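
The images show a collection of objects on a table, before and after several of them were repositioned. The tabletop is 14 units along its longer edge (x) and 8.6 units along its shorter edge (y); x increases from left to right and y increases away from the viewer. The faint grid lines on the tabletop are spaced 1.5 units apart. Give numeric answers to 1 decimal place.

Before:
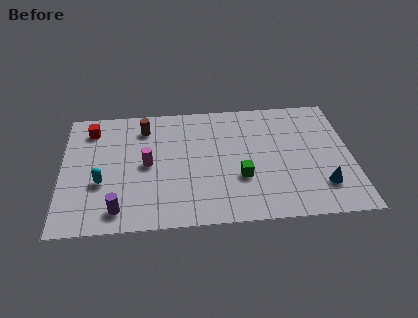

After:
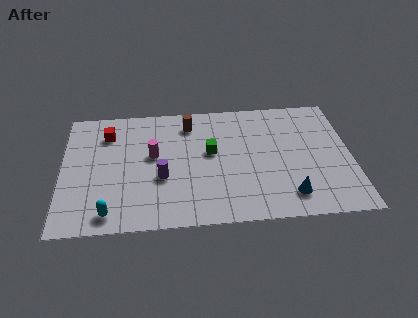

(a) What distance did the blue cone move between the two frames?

1.7

The blue cone moved from about (12.5, 2.1) to (10.9, 1.6), a distance of √(1.6² + 0.5²) ≈ 1.7.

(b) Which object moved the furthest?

the purple cylinder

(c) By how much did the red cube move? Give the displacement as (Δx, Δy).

(0.8, -0.4)

The red cube was at about (1.4, 7.0) and moved to about (2.2, 6.6).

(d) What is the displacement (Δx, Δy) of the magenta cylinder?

(0.3, 0.6)

From the two frames, the magenta cylinder sits at roughly (4.1, 4.3) before and (4.4, 4.9) after.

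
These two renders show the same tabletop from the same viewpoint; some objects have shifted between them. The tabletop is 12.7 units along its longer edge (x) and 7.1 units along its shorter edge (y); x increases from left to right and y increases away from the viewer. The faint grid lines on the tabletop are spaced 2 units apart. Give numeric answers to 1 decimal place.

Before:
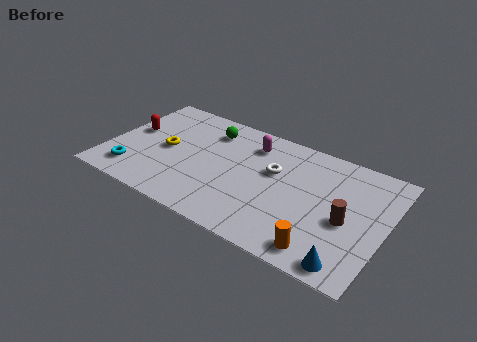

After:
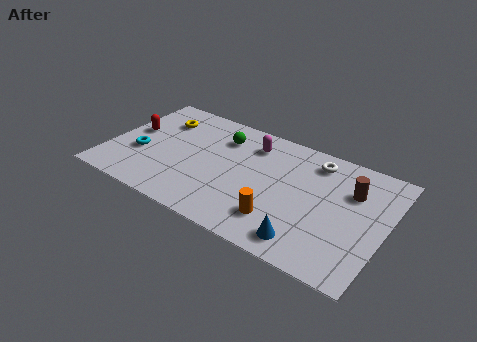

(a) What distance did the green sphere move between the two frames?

0.6

The green sphere was near (4.3, 5.6) before and (4.9, 5.4) after, so it travelled √(0.6² + 0.2²) ≈ 0.6 units.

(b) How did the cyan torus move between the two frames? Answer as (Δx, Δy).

(0.1, 1.3)

The cyan torus was at about (1.4, 1.4) and moved to about (1.5, 2.7).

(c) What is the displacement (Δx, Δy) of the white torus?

(1.7, 1.5)

The white torus was at about (7.5, 4.4) and moved to about (9.2, 5.9).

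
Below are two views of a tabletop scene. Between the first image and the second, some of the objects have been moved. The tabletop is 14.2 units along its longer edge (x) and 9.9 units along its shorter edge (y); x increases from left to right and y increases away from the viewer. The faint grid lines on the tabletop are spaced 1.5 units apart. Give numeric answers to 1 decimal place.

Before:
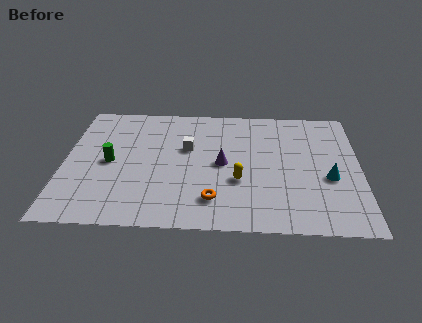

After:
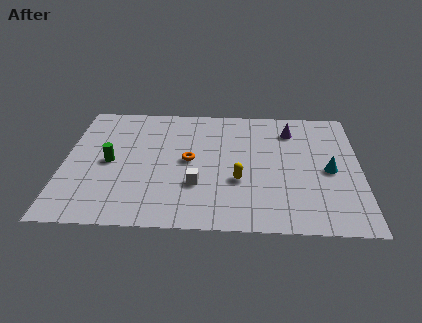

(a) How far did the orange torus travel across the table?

3.2

The orange torus moved from about (7.2, 2.1) to (6.0, 5.1), a distance of √(1.2² + 3.0²) ≈ 3.2.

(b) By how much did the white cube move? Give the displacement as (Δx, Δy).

(0.5, -2.9)

The white cube started near (5.9, 6.1) and ended near (6.4, 3.2).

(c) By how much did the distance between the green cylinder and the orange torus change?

-1.9

The distance was about 5.7 in the first image and 3.8 in the second, so they moved 1.9 units closer together.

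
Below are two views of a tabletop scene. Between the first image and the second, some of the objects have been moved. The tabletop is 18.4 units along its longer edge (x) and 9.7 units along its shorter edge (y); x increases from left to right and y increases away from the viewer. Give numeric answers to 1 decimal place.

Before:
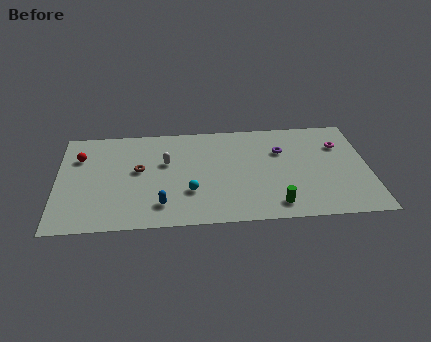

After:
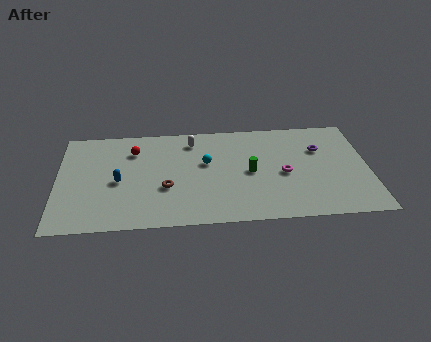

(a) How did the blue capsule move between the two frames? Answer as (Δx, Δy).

(-2.5, 2.4)

From the two frames, the blue capsule sits at roughly (6.1, 2.0) before and (3.6, 4.4) after.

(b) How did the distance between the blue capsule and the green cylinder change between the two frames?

+1.1

Before: roughly 6.7 units apart; after: 7.8. That's 1.1 units further apart.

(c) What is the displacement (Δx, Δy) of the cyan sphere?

(1.0, 2.7)

The cyan sphere started near (7.8, 3.1) and ended near (8.8, 5.8).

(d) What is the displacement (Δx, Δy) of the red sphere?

(3.2, 0.4)

The red sphere was at about (1.3, 6.9) and moved to about (4.5, 7.3).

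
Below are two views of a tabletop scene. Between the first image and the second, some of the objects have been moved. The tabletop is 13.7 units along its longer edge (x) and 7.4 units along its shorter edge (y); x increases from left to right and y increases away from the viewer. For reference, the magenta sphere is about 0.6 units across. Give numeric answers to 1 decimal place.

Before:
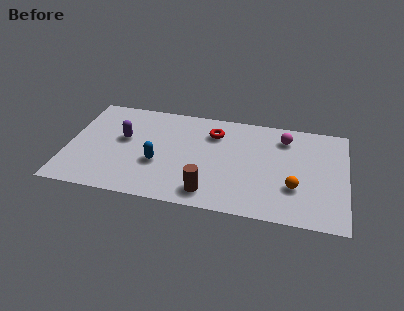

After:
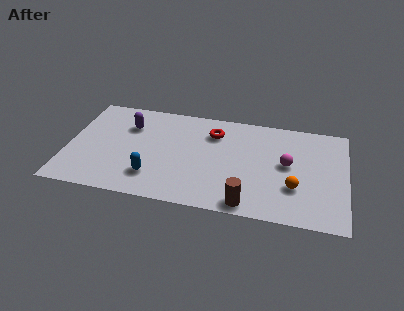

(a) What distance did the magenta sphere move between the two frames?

1.9

From (10.6, 5.9) to (10.8, 4.0), the magenta sphere covered √(0.2² + 1.9²) ≈ 1.9 units.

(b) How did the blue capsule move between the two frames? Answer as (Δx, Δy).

(-0.2, -1.0)

From the two frames, the blue capsule sits at roughly (4.5, 2.8) before and (4.3, 1.8) after.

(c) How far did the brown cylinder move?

1.9

From (7.1, 1.2) to (9.0, 0.8), the brown cylinder covered √(1.9² + 0.4²) ≈ 1.9 units.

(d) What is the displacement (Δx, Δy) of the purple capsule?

(0.2, 1.0)

The purple capsule was at about (2.7, 4.3) and moved to about (2.9, 5.3).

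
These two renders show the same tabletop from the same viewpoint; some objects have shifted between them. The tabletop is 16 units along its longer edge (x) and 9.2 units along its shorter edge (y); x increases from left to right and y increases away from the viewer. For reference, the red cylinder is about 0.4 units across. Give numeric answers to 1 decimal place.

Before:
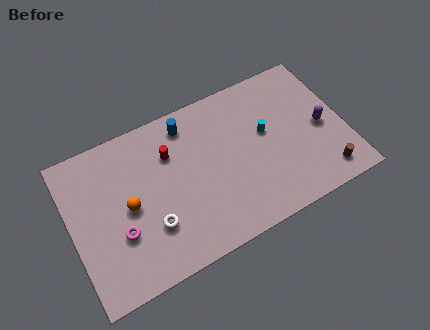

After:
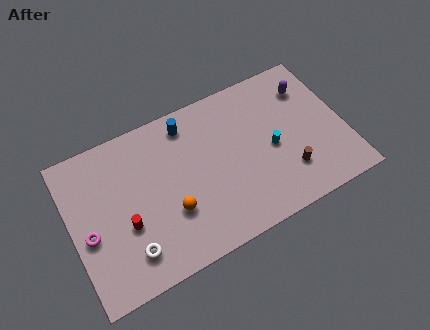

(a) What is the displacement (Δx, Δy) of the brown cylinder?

(-2.0, 1.0)

The brown cylinder started near (14.4, 1.4) and ended near (12.4, 2.4).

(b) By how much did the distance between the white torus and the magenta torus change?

+1.1

Before: roughly 1.8 units apart; after: 2.9. That's 1.1 units further apart.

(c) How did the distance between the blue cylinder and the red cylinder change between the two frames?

+4.2

Before: roughly 1.8 units apart; after: 6.0. That's 4.2 units further apart.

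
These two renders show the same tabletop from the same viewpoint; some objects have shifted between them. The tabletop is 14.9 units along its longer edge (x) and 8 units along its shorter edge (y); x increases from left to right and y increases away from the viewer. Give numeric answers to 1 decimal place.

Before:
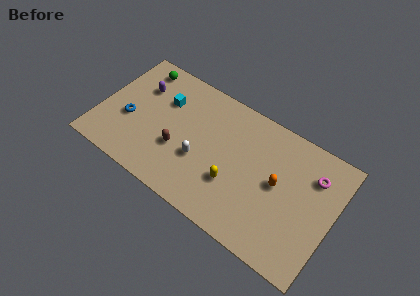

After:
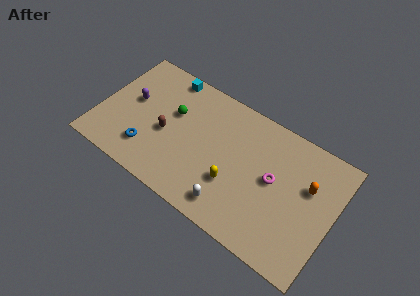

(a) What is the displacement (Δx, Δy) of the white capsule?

(2.3, -1.7)

The white capsule started near (6.6, 3.0) and ended near (8.9, 1.3).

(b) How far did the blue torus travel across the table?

2.0

The blue torus moved from about (1.9, 3.2) to (3.4, 1.9), a distance of √(1.5² + 1.3²) ≈ 2.0.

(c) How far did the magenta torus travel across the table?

2.8

From (13.4, 5.9) to (11.1, 4.3), the magenta torus covered √(2.3² + 1.6²) ≈ 2.8 units.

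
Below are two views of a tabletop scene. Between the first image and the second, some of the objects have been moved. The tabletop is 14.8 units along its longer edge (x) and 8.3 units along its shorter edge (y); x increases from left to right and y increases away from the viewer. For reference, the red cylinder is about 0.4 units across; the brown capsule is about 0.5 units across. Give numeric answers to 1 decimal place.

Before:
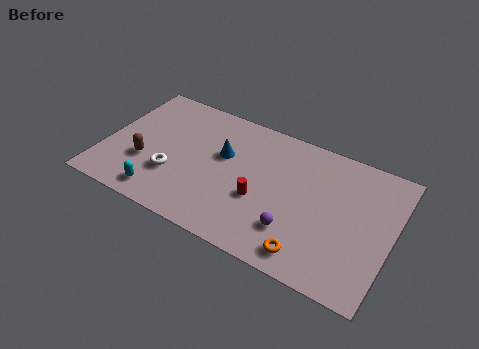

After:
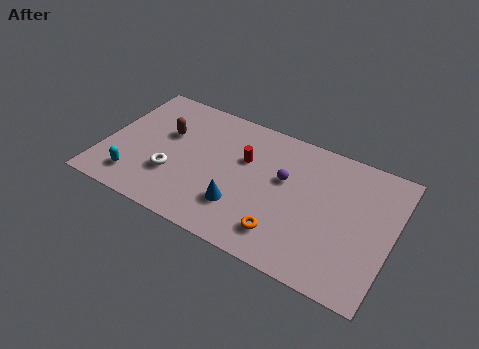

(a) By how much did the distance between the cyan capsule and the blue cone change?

+0.7

They were about 4.7 units apart before and 5.4 after — 0.7 units further apart.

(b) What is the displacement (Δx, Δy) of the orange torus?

(-1.4, 0.5)

The orange torus was at about (11.0, 1.2) and moved to about (9.6, 1.7).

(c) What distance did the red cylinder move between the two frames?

2.4

The red cylinder was near (8.2, 3.2) before and (7.1, 5.3) after, so it travelled √(1.1² + 2.1²) ≈ 2.4 units.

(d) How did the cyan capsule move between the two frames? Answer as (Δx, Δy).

(-1.4, 0.4)

The cyan capsule was at about (3.3, 1.2) and moved to about (1.9, 1.6).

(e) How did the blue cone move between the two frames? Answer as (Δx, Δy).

(1.3, -2.8)

From the two frames, the blue cone sits at roughly (6.0, 5.1) before and (7.3, 2.3) after.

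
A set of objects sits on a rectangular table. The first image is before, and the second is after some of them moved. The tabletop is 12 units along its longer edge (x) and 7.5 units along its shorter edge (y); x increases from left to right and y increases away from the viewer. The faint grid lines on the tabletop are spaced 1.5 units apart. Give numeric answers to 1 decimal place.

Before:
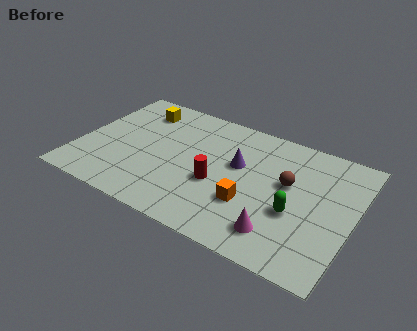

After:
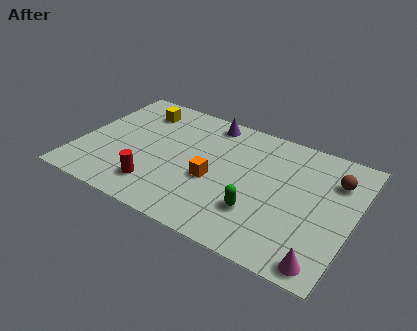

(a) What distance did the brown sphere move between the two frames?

2.2

From (9.1, 4.4) to (11.0, 5.5), the brown sphere covered √(1.9² + 1.1²) ≈ 2.2 units.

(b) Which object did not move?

the yellow cube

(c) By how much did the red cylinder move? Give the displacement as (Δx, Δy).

(-2.5, -1.4)

From the two frames, the red cylinder sits at roughly (6.2, 3.0) before and (3.7, 1.6) after.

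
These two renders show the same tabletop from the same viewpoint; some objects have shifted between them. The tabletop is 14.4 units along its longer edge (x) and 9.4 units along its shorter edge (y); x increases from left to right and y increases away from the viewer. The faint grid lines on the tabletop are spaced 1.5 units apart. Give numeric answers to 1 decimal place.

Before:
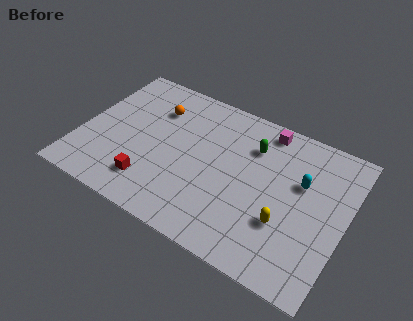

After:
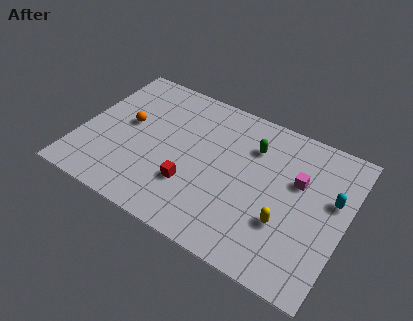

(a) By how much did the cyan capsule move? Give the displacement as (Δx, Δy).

(1.7, -0.2)

The cyan capsule started near (11.9, 5.9) and ended near (13.6, 5.7).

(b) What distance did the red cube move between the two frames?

2.3

From (4.2, 2.0) to (6.3, 2.9), the red cube covered √(2.1² + 0.9²) ≈ 2.3 units.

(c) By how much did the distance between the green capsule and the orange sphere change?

+1.5

They were about 5.4 units apart before and 6.9 after — 1.5 units further apart.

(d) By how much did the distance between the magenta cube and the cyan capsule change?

-1.4

Before: roughly 3.3 units apart; after: 1.9. That's 1.4 units closer together.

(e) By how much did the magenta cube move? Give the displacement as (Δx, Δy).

(2.1, -2.4)

The magenta cube was at about (9.6, 8.3) and moved to about (11.7, 5.9).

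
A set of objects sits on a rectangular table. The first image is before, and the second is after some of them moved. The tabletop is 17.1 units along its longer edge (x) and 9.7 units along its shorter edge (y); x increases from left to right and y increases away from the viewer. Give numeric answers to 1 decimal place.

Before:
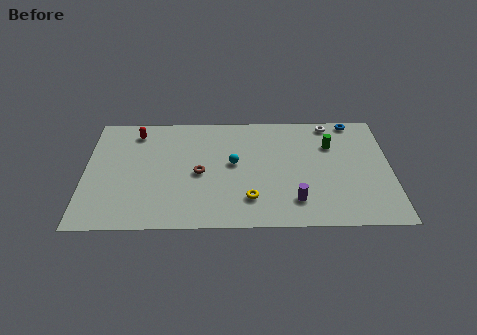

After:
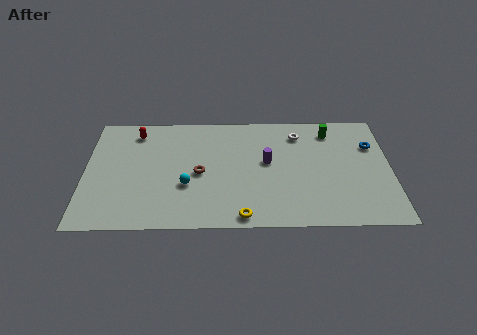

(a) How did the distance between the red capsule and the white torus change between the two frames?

-1.8

They were about 11.0 units apart before and 9.2 after — 1.8 units closer together.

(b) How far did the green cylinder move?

1.2

From (13.8, 6.8) to (13.8, 8.0), the green cylinder covered √(0.0² + 1.2²) ≈ 1.2 units.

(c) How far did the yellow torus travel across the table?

1.5

The yellow torus moved from about (9.2, 2.3) to (8.8, 0.9), a distance of √(0.4² + 1.4²) ≈ 1.5.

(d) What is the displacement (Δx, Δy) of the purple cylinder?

(-1.5, 3.3)

The purple cylinder started near (11.7, 2.1) and ended near (10.2, 5.4).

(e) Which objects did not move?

the red capsule and the brown torus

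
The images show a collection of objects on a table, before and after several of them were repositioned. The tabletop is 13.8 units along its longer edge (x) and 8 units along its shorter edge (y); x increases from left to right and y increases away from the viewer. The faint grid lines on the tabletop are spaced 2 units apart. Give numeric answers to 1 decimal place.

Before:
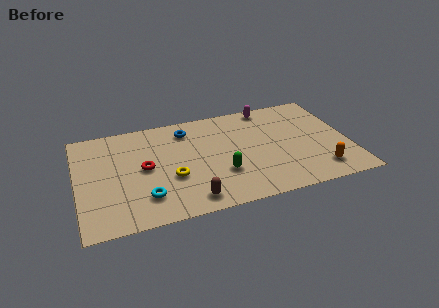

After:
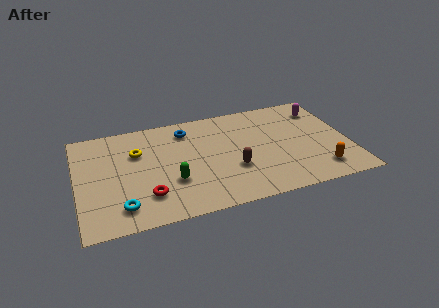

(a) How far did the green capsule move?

2.5

From (7.2, 2.6) to (4.7, 2.7), the green capsule covered √(2.5² + 0.1²) ≈ 2.5 units.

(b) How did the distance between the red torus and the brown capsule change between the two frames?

+0.8

They were about 3.7 units apart before and 4.5 after — 0.8 units further apart.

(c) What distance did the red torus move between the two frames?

2.1

From (3.4, 4.1) to (3.4, 2.0), the red torus covered √(0.0² + 2.1²) ≈ 2.1 units.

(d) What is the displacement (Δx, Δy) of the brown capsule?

(2.3, 1.7)

The brown capsule was at about (5.5, 1.1) and moved to about (7.8, 2.8).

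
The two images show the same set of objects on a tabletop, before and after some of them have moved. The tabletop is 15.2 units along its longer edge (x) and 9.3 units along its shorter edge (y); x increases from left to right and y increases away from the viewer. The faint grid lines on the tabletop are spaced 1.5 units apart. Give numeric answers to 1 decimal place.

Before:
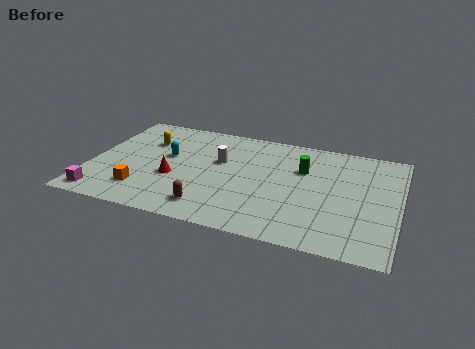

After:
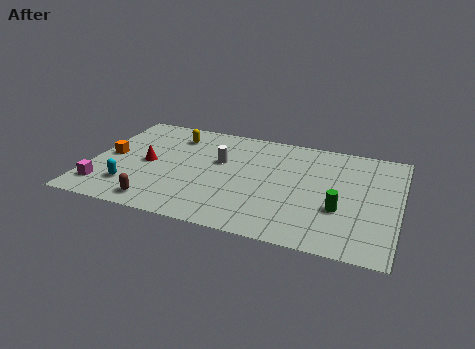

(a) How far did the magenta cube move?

0.7

From (0.9, 1.1) to (0.9, 1.8), the magenta cube covered √(0.0² + 0.7²) ≈ 0.7 units.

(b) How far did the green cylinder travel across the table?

3.5

The green cylinder was near (10.4, 6.2) before and (12.4, 3.3) after, so it travelled √(2.0² + 2.9²) ≈ 3.5 units.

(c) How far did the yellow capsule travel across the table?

1.6

The yellow capsule was near (2.5, 6.5) before and (3.8, 7.4) after, so it travelled √(1.3² + 0.9²) ≈ 1.6 units.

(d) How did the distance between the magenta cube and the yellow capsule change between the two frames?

+0.7

They were about 5.6 units apart before and 6.3 after — 0.7 units further apart.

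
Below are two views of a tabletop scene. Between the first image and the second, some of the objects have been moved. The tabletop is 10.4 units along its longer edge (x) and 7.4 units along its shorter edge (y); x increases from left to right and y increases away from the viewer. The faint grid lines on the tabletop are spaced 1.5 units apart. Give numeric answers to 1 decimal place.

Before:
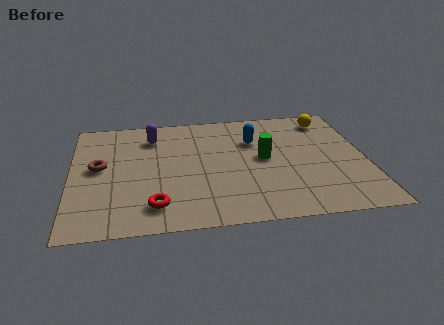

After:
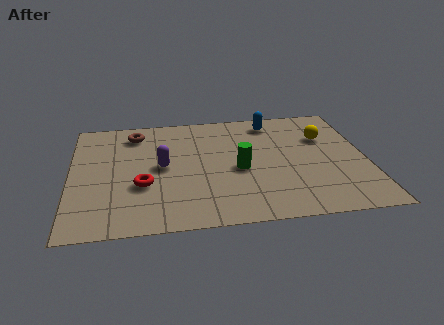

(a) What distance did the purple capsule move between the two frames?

2.0

The purple capsule was near (2.9, 5.8) before and (3.2, 3.8) after, so it travelled √(0.3² + 2.0²) ≈ 2.0 units.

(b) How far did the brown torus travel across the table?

2.5

The brown torus was near (1.0, 4.0) before and (2.3, 6.1) after, so it travelled √(1.3² + 2.1²) ≈ 2.5 units.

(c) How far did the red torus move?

1.4

From (2.9, 1.4) to (2.5, 2.7), the red torus covered √(0.4² + 1.3²) ≈ 1.4 units.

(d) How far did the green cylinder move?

1.1

From (6.8, 3.9) to (5.9, 3.3), the green cylinder covered √(0.9² + 0.6²) ≈ 1.1 units.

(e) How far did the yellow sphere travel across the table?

1.2

The yellow sphere moved from about (9.2, 6.2) to (9.0, 5.0), a distance of √(0.2² + 1.2²) ≈ 1.2.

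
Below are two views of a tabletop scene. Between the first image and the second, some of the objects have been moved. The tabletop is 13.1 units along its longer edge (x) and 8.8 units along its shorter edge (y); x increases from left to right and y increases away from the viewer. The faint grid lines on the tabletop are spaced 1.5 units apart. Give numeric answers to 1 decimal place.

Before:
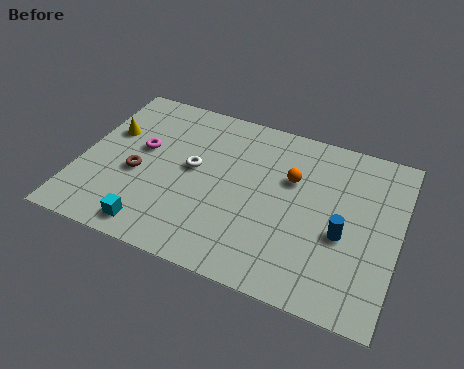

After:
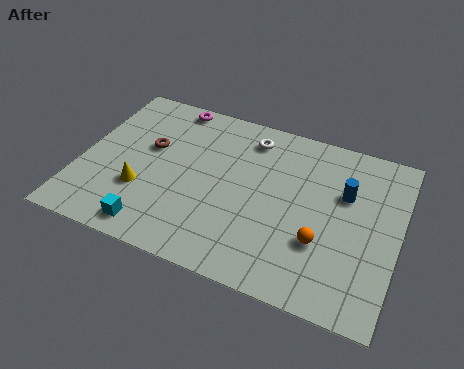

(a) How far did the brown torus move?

1.6

From (2.4, 3.7) to (2.7, 5.3), the brown torus covered √(0.3² + 1.6²) ≈ 1.6 units.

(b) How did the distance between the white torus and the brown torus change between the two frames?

+2.0

They were about 2.5 units apart before and 4.5 after — 2.0 units further apart.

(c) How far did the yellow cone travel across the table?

3.2

The yellow cone moved from about (1.0, 5.6) to (2.7, 2.9), a distance of √(1.7² + 2.7²) ≈ 3.2.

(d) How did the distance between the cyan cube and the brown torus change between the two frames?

+1.5

The distance was about 2.8 in the first image and 4.3 in the second, so they moved 1.5 units further apart.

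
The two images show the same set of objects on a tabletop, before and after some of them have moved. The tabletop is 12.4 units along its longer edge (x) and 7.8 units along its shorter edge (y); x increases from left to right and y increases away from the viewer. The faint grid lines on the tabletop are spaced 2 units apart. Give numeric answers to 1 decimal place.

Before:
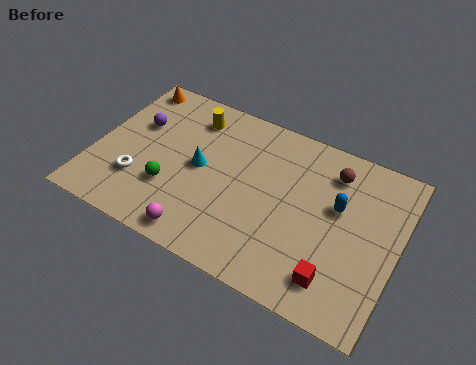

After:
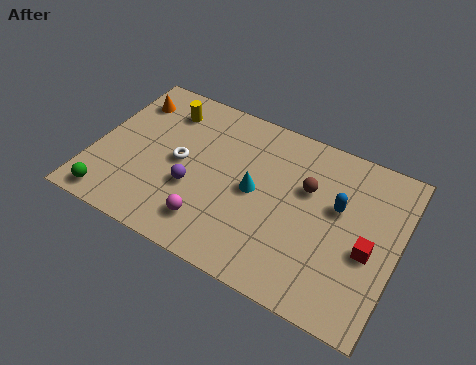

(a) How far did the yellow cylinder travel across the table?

1.1

The yellow cylinder was near (3.6, 6.3) before and (2.5, 6.2) after, so it travelled √(1.1² + 0.1²) ≈ 1.1 units.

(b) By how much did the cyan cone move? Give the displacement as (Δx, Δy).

(2.3, -0.1)

The cyan cone was at about (4.3, 4.0) and moved to about (6.6, 3.9).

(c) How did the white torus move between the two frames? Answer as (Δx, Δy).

(1.5, 1.6)

The white torus was at about (2.0, 2.3) and moved to about (3.5, 3.9).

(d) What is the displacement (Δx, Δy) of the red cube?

(1.1, 1.8)

The red cube started near (10.2, 1.5) and ended near (11.3, 3.3).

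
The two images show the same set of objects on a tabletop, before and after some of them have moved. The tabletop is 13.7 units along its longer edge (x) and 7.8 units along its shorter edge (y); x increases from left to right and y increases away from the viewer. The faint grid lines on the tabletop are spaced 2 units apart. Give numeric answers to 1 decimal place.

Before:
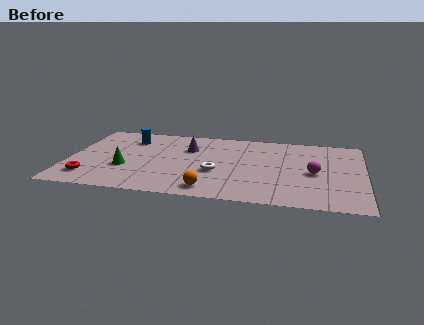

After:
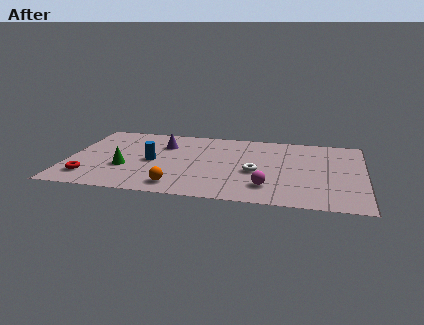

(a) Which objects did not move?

the red torus and the green cone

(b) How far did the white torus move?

1.8

The white torus was near (6.9, 3.0) before and (8.7, 3.3) after, so it travelled √(1.8² + 0.3²) ≈ 1.8 units.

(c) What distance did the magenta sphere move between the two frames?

2.8

The magenta sphere moved from about (11.4, 3.6) to (9.3, 1.8), a distance of √(2.1² + 1.8²) ≈ 2.8.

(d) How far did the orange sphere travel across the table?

1.5

From (6.7, 1.1) to (5.2, 1.2), the orange sphere covered √(1.5² + 0.1²) ≈ 1.5 units.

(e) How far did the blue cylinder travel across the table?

2.6

The blue cylinder moved from about (2.7, 6.0) to (3.9, 3.7), a distance of √(1.2² + 2.3²) ≈ 2.6.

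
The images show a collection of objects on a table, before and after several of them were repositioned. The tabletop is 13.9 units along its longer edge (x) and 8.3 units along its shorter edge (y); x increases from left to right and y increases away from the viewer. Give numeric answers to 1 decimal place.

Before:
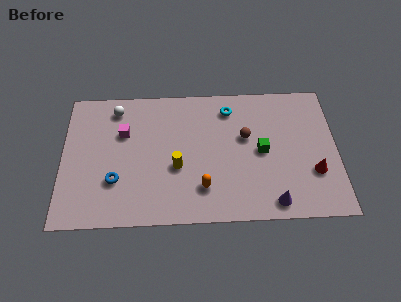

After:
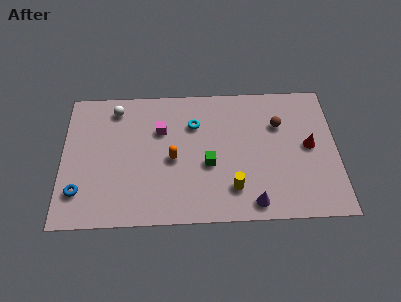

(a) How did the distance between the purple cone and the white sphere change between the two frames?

-0.8

Before: roughly 9.9 units apart; after: 9.1. That's 0.8 units closer together.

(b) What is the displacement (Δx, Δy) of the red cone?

(-0.2, 1.6)

The red cone started near (12.7, 2.7) and ended near (12.5, 4.3).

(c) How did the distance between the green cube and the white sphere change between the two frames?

-2.0

They were about 7.9 units apart before and 5.9 after — 2.0 units closer together.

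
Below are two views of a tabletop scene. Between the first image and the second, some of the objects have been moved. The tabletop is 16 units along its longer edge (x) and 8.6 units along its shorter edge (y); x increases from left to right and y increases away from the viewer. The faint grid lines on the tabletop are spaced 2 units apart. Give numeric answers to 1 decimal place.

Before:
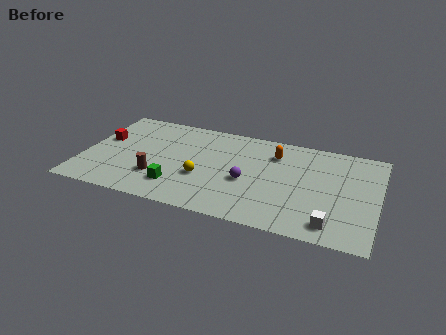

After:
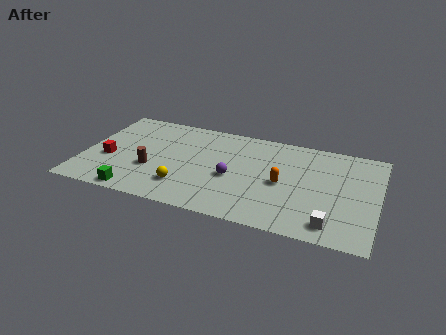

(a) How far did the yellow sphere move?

1.4

From (6.6, 3.2) to (5.7, 2.1), the yellow sphere covered √(0.9² + 1.1²) ≈ 1.4 units.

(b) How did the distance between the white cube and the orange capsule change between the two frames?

-2.3

They were about 6.2 units apart before and 3.9 after — 2.3 units closer together.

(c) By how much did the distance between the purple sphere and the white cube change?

+0.8

They were about 5.2 units apart before and 6.0 after — 0.8 units further apart.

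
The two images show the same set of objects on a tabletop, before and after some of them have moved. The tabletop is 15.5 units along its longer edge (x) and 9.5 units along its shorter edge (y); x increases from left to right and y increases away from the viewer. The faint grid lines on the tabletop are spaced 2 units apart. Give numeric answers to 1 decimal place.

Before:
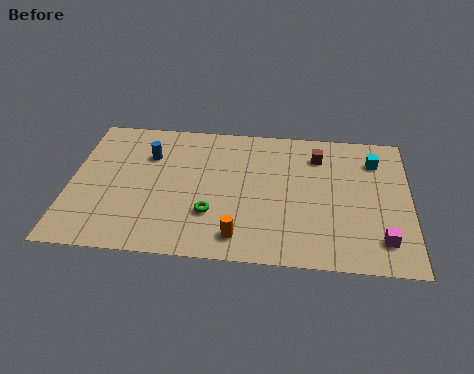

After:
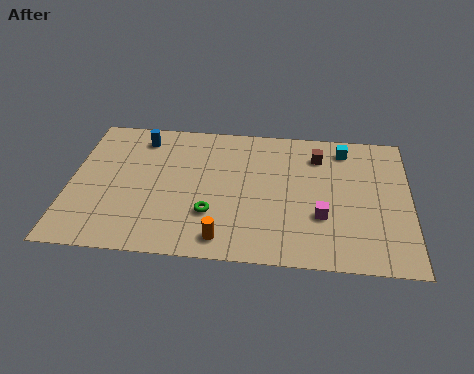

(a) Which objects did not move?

the green torus and the brown cube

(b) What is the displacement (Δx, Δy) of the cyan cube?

(-1.4, 0.7)

The cyan cube started near (13.9, 7.3) and ended near (12.5, 8.0).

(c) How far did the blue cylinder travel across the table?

1.3

The blue cylinder was near (3.5, 6.7) before and (3.1, 7.9) after, so it travelled √(0.4² + 1.2²) ≈ 1.3 units.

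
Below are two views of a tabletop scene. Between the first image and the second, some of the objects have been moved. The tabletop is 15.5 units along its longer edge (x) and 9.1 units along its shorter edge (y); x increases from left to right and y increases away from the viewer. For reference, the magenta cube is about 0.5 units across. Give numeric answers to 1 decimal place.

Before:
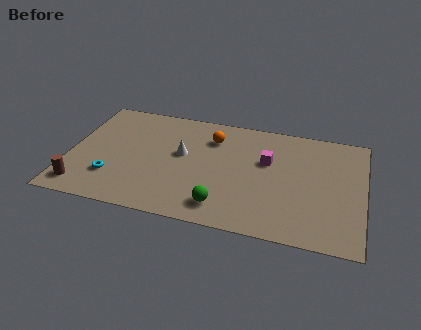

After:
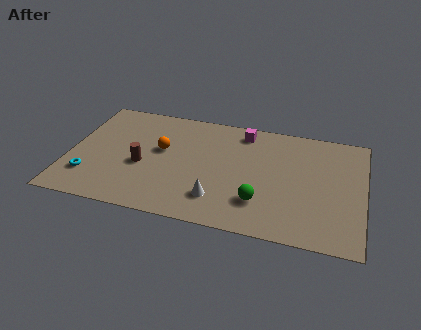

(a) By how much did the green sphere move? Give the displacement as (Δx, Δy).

(1.9, 0.8)

From the two frames, the green sphere sits at roughly (8.3, 1.6) before and (10.2, 2.4) after.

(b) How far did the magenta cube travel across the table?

2.5

The magenta cube was near (10.4, 5.7) before and (9.0, 7.8) after, so it travelled √(1.4² + 2.1²) ≈ 2.5 units.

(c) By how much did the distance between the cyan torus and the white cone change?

+2.4

Before: roughly 4.4 units apart; after: 6.8. That's 2.4 units further apart.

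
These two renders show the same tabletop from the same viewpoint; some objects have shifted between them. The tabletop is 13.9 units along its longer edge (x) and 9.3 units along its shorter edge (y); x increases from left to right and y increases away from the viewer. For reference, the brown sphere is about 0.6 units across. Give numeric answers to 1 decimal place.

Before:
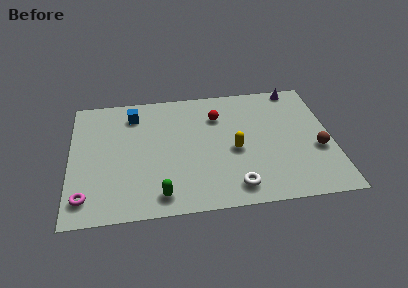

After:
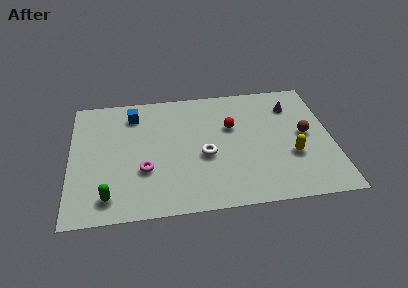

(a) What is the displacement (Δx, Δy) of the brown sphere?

(-0.6, 1.2)

The brown sphere started near (13.1, 3.6) and ended near (12.5, 4.8).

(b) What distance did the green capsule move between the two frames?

2.7

From (4.7, 1.3) to (2.0, 1.5), the green capsule covered √(2.7² + 0.2²) ≈ 2.7 units.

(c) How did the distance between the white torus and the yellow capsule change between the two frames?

+1.9

The distance was about 2.7 in the first image and 4.6 in the second, so they moved 1.9 units further apart.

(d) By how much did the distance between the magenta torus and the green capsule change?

-1.4

They were about 3.9 units apart before and 2.5 after — 1.4 units closer together.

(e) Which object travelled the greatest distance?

the magenta torus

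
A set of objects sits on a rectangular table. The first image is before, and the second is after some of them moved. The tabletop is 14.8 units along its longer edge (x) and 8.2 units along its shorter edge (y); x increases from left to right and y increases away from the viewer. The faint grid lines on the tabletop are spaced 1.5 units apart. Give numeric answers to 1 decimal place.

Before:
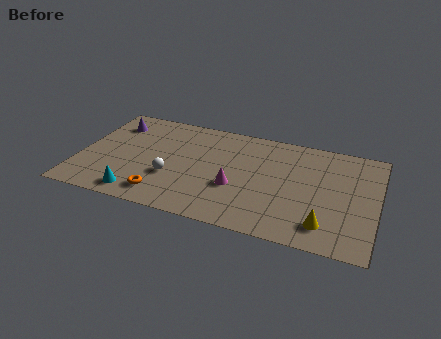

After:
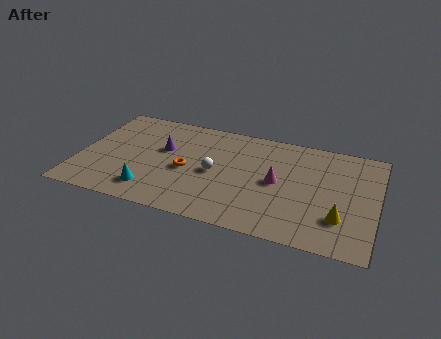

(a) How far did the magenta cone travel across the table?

2.2

From (7.9, 3.1) to (9.9, 4.1), the magenta cone covered √(2.0² + 1.0²) ≈ 2.2 units.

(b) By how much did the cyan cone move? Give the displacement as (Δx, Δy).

(0.6, 0.5)

From the two frames, the cyan cone sits at roughly (3.2, 1.1) before and (3.8, 1.6) after.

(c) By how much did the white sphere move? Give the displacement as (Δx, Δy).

(2.1, 1.0)

The white sphere was at about (4.7, 2.9) and moved to about (6.8, 3.9).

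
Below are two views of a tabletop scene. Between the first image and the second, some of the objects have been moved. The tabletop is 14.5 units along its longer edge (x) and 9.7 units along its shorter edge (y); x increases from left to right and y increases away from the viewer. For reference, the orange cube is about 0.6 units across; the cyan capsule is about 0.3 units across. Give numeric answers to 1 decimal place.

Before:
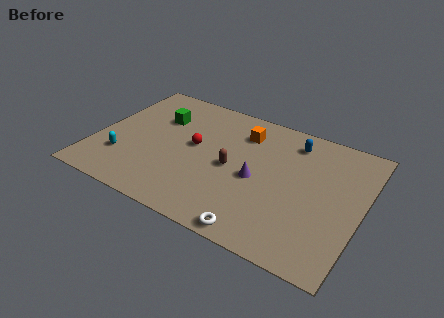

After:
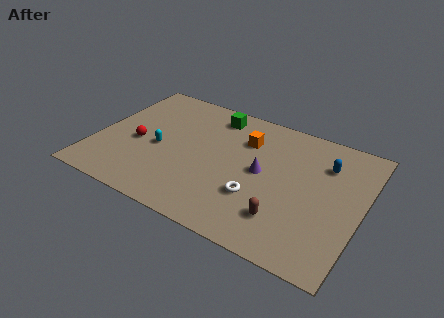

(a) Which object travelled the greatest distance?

the brown capsule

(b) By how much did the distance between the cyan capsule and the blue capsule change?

-1.0

They were about 10.2 units apart before and 9.2 after — 1.0 units closer together.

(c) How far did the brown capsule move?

3.9

The brown capsule was near (7.5, 4.6) before and (10.7, 2.3) after, so it travelled √(3.2² + 2.3²) ≈ 3.9 units.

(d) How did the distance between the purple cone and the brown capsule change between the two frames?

+1.7

Before: roughly 1.4 units apart; after: 3.1. That's 1.7 units further apart.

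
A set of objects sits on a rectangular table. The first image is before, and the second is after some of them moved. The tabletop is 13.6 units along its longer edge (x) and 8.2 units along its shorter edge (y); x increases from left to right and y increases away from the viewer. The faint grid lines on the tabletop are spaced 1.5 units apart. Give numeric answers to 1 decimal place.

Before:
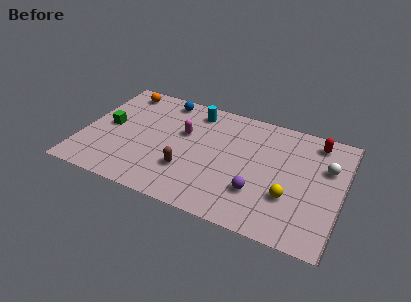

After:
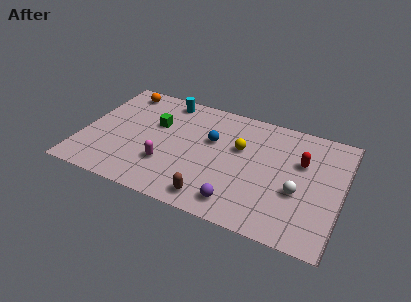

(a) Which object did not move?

the orange sphere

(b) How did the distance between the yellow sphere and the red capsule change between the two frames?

-1.2

Before: roughly 4.4 units apart; after: 3.2. That's 1.2 units closer together.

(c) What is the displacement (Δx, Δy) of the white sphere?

(-1.3, -2.2)

From the two frames, the white sphere sits at roughly (12.7, 5.4) before and (11.4, 3.2) after.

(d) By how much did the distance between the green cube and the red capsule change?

-3.4

Before: roughly 11.1 units apart; after: 7.7. That's 3.4 units closer together.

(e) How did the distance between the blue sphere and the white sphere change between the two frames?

-3.9

Before: roughly 9.0 units apart; after: 5.1. That's 3.9 units closer together.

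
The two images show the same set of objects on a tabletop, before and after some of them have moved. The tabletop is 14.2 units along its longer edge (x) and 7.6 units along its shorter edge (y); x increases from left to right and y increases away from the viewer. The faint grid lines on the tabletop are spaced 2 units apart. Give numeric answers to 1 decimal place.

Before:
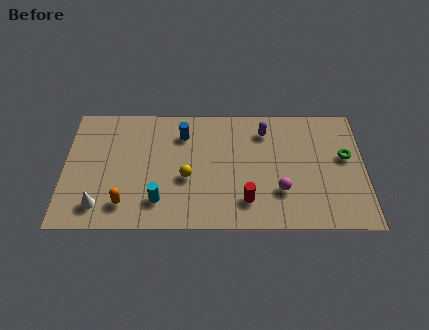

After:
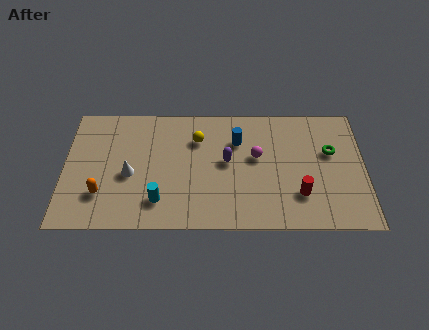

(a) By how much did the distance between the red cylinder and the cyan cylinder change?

+2.5

They were about 4.1 units apart before and 6.6 after — 2.5 units further apart.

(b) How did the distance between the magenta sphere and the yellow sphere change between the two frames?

-1.5

The distance was about 4.5 in the first image and 3.0 in the second, so they moved 1.5 units closer together.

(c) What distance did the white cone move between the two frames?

2.4

The white cone was near (1.7, 1.4) before and (3.1, 3.3) after, so it travelled √(1.4² + 1.9²) ≈ 2.4 units.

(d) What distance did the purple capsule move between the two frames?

2.6

The purple capsule moved from about (9.5, 6.0) to (7.7, 4.1), a distance of √(1.8² + 1.9²) ≈ 2.6.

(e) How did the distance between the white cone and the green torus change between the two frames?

-2.4

Before: roughly 12.0 units apart; after: 9.6. That's 2.4 units closer together.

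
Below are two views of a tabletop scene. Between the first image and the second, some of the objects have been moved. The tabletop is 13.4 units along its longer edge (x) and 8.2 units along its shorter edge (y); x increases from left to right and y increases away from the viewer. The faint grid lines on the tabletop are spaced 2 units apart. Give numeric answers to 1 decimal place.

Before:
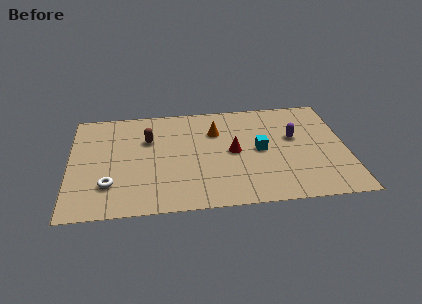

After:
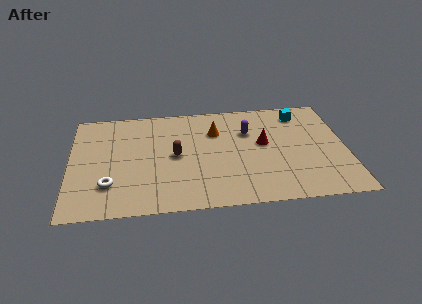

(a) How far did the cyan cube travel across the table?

3.4

The cyan cube was near (9.2, 4.1) before and (11.3, 6.8) after, so it travelled √(2.1² + 2.7²) ≈ 3.4 units.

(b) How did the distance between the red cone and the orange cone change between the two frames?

+0.7

They were about 1.9 units apart before and 2.6 after — 0.7 units further apart.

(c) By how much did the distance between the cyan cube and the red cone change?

+1.6

Before: roughly 1.3 units apart; after: 2.9. That's 1.6 units further apart.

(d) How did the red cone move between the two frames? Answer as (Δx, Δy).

(1.5, 0.5)

The red cone was at about (7.9, 4.1) and moved to about (9.4, 4.6).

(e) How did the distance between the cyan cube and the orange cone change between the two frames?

+1.6

The distance was about 2.7 in the first image and 4.3 in the second, so they moved 1.6 units further apart.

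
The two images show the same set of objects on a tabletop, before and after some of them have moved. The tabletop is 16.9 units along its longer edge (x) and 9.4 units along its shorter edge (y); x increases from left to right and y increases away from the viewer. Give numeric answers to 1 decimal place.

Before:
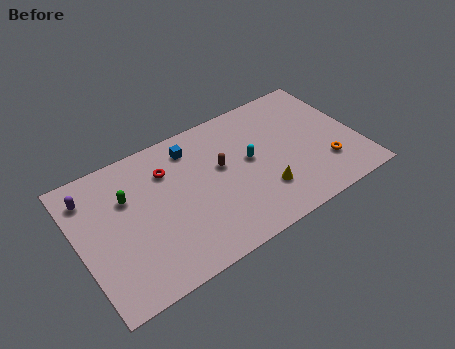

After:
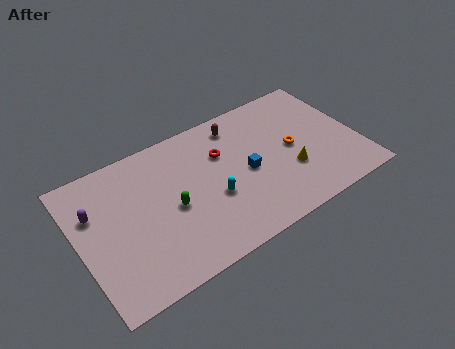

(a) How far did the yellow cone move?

1.9

From (10.8, 2.6) to (12.6, 3.2), the yellow cone covered √(1.8² + 0.6²) ≈ 1.9 units.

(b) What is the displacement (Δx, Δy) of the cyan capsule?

(-2.5, -1.4)

The cyan capsule was at about (10.4, 5.1) and moved to about (7.9, 3.7).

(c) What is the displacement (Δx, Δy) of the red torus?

(3.3, -0.5)

The red torus started near (5.6, 6.9) and ended near (8.9, 6.4).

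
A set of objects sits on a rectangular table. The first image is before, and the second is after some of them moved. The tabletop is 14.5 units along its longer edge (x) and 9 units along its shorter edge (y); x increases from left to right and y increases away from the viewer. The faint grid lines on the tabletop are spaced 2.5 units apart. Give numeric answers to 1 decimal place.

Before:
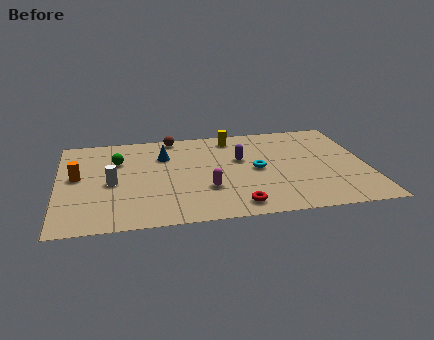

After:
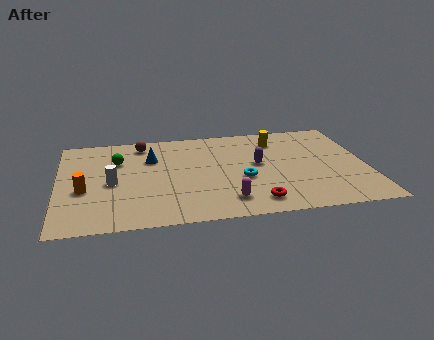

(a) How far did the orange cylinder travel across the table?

1.3

The orange cylinder was near (0.9, 4.9) before and (1.2, 3.6) after, so it travelled √(0.3² + 1.3²) ≈ 1.3 units.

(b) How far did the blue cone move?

0.6

From (5.0, 6.4) to (4.4, 6.2), the blue cone covered √(0.6² + 0.2²) ≈ 0.6 units.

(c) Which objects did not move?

the green sphere and the white cylinder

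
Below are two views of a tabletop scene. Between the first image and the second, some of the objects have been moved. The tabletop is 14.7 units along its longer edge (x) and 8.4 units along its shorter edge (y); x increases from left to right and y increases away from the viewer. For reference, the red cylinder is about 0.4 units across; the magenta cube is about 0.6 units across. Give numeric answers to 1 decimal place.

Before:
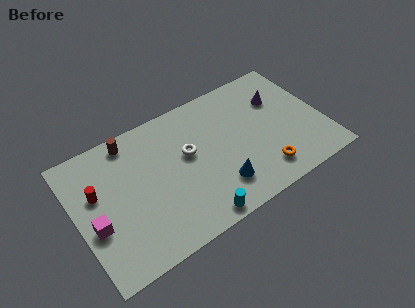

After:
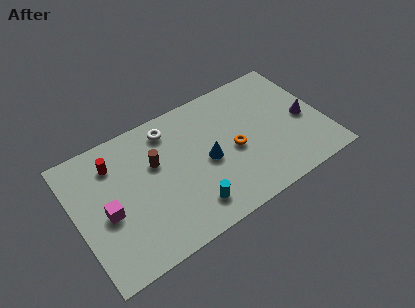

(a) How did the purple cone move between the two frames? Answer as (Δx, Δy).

(1.2, -2.0)

The purple cone was at about (12.4, 5.8) and moved to about (13.6, 3.8).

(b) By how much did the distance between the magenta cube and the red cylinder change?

+1.0

They were about 1.9 units apart before and 2.9 after — 1.0 units further apart.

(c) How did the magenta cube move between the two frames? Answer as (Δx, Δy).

(0.8, 0.4)

The magenta cube started near (0.9, 3.3) and ended near (1.7, 3.7).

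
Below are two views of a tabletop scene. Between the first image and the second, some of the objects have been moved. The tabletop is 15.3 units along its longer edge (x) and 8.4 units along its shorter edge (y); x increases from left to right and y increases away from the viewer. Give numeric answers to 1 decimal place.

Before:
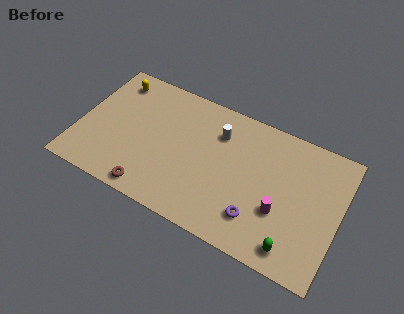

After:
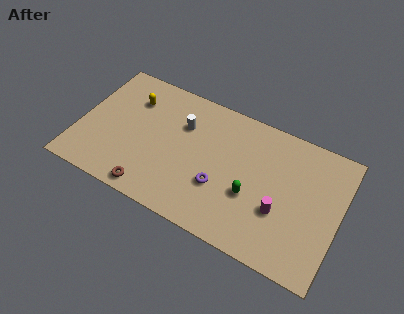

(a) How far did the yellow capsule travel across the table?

1.4

From (1.6, 7.0) to (2.8, 6.2), the yellow capsule covered √(1.2² + 0.8²) ≈ 1.4 units.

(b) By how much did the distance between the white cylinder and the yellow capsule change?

-3.3

Before: roughly 6.4 units apart; after: 3.1. That's 3.3 units closer together.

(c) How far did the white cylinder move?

2.1

From (8.0, 6.2) to (5.9, 5.8), the white cylinder covered √(2.1² + 0.4²) ≈ 2.1 units.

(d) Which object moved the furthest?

the green capsule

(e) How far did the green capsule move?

3.4

From (13.0, 1.2) to (10.3, 3.2), the green capsule covered √(2.7² + 2.0²) ≈ 3.4 units.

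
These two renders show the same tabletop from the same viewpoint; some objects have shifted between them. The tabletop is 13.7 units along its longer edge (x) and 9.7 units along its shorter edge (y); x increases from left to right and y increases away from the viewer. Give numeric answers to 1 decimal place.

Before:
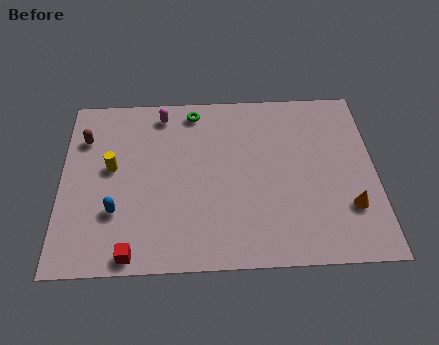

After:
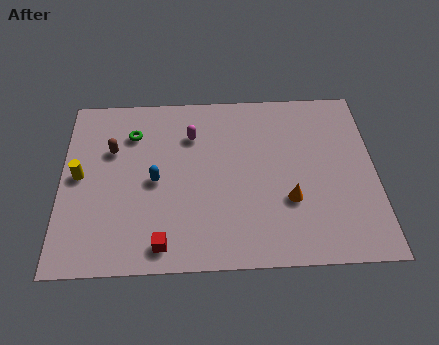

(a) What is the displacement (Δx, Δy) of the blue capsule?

(1.7, 1.6)

From the two frames, the blue capsule sits at roughly (2.4, 3.0) before and (4.1, 4.6) after.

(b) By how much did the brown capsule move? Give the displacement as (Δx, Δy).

(1.2, -0.7)

The brown capsule started near (1.0, 7.1) and ended near (2.2, 6.4).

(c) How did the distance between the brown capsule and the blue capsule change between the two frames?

-1.7

They were about 4.3 units apart before and 2.6 after — 1.7 units closer together.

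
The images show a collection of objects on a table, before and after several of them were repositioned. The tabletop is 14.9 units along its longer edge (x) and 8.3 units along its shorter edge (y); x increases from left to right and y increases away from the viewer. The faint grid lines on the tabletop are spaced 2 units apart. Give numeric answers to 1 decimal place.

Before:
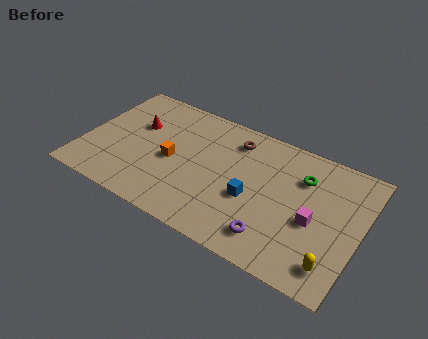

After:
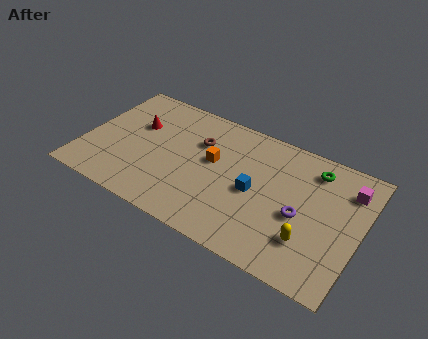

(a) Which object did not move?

the red cone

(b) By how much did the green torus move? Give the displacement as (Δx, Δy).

(0.5, 0.8)

From the two frames, the green torus sits at roughly (11.6, 6.0) before and (12.1, 6.8) after.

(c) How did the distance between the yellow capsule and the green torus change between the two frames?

-0.5

Before: roughly 5.0 units apart; after: 4.5. That's 0.5 units closer together.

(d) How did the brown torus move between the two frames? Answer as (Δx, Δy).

(-1.8, -1.0)

The brown torus was at about (7.8, 6.7) and moved to about (6.0, 5.7).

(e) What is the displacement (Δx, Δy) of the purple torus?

(1.2, 2.0)

From the two frames, the purple torus sits at roughly (10.6, 1.6) before and (11.8, 3.6) after.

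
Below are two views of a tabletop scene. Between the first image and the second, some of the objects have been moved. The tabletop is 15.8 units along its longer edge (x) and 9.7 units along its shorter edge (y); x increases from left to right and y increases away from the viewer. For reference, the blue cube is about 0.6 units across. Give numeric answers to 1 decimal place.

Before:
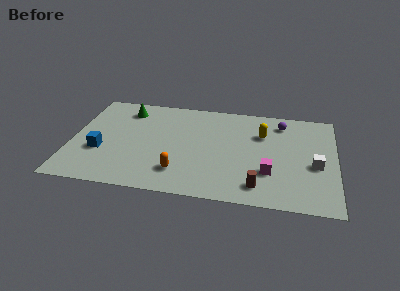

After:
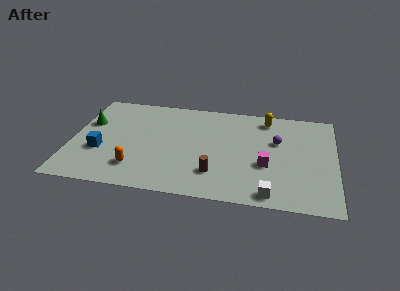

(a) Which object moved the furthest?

the white cube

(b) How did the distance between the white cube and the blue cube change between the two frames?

-2.3

They were about 12.8 units apart before and 10.5 after — 2.3 units closer together.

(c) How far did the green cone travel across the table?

2.8

From (3.1, 7.9) to (0.9, 6.2), the green cone covered √(2.2² + 1.7²) ≈ 2.8 units.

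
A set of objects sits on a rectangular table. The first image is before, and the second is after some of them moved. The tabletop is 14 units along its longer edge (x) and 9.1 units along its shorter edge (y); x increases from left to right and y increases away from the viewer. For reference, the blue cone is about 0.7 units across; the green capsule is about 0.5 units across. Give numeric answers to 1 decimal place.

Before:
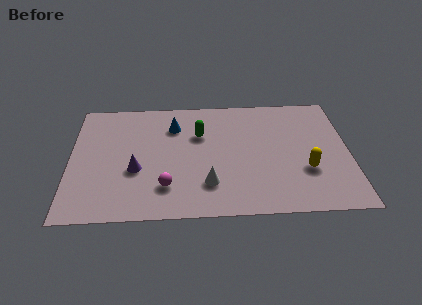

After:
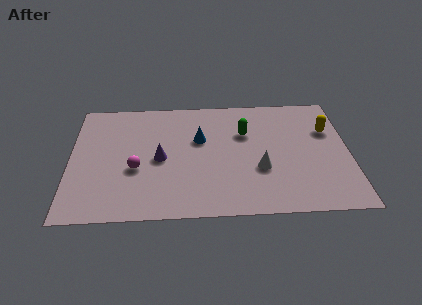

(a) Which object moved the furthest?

the yellow capsule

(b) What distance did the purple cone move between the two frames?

1.4

The purple cone moved from about (3.3, 3.5) to (4.5, 4.3), a distance of √(1.2² + 0.8²) ≈ 1.4.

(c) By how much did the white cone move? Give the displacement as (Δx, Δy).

(2.6, 1.0)

The white cone was at about (6.9, 2.3) and moved to about (9.5, 3.3).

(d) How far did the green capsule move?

2.3

The green capsule was near (6.5, 6.1) before and (8.8, 6.1) after, so it travelled √(2.3² + 0.0²) ≈ 2.3 units.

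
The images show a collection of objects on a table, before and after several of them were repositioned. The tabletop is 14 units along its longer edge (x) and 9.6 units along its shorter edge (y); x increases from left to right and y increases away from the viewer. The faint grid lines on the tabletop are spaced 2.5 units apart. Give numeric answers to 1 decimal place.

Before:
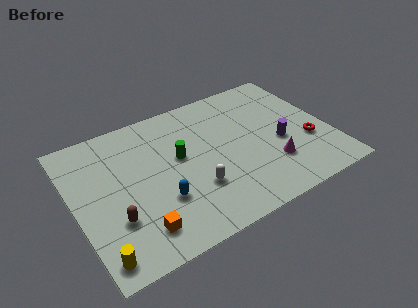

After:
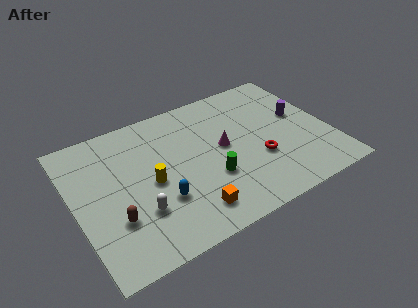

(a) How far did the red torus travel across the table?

2.8

From (12.7, 3.4) to (9.9, 3.4), the red torus covered √(2.8² + 0.0²) ≈ 2.8 units.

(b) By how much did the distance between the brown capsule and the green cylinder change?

+0.7

They were about 4.6 units apart before and 5.3 after — 0.7 units further apart.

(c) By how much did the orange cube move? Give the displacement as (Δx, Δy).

(2.8, -0.1)

The orange cube was at about (3.0, 1.8) and moved to about (5.8, 1.7).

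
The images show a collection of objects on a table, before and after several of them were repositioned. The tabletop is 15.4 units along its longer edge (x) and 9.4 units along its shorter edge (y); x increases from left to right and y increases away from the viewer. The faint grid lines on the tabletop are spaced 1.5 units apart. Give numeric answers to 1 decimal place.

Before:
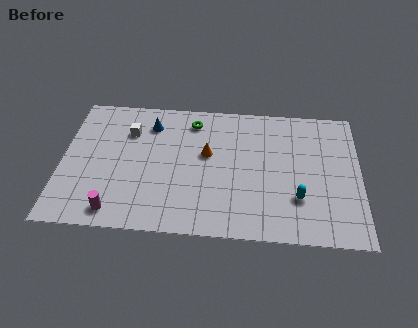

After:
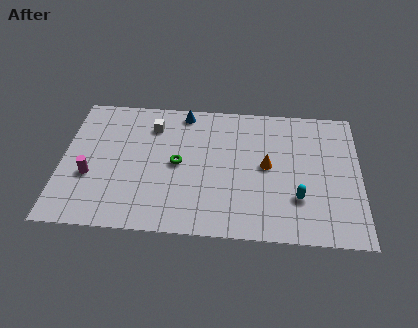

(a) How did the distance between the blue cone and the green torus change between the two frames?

+1.5

The distance was about 2.2 in the first image and 3.7 in the second, so they moved 1.5 units further apart.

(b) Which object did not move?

the cyan capsule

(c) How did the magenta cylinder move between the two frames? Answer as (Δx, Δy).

(-1.4, 2.3)

The magenta cylinder started near (2.9, 1.2) and ended near (1.5, 3.5).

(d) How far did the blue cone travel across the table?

2.0

The blue cone was near (4.5, 7.4) before and (6.2, 8.4) after, so it travelled √(1.7² + 1.0²) ≈ 2.0 units.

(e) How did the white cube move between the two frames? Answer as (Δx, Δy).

(1.2, 0.5)

The white cube was at about (3.4, 6.8) and moved to about (4.6, 7.3).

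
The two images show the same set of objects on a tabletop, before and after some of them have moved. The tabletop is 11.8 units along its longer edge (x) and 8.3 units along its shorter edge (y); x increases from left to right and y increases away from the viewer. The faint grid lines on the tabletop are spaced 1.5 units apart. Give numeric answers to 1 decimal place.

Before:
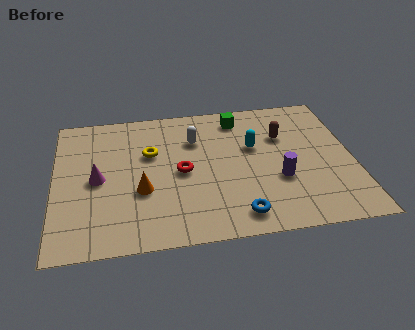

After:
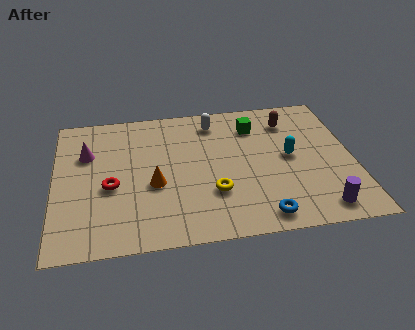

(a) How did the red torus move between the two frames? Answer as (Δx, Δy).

(-2.8, -0.5)

The red torus was at about (5.0, 4.0) and moved to about (2.2, 3.5).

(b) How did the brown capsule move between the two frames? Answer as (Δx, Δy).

(0.3, 0.9)

The brown capsule started near (9.1, 5.6) and ended near (9.4, 6.5).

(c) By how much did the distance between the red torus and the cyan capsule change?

+4.0

Before: roughly 3.1 units apart; after: 7.1. That's 4.0 units further apart.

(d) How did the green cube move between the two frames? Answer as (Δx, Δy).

(0.6, -0.6)

From the two frames, the green cube sits at roughly (7.4, 7.0) before and (8.0, 6.4) after.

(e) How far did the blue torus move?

0.9

From (7.1, 1.2) to (8.0, 1.0), the blue torus covered √(0.9² + 0.2²) ≈ 0.9 units.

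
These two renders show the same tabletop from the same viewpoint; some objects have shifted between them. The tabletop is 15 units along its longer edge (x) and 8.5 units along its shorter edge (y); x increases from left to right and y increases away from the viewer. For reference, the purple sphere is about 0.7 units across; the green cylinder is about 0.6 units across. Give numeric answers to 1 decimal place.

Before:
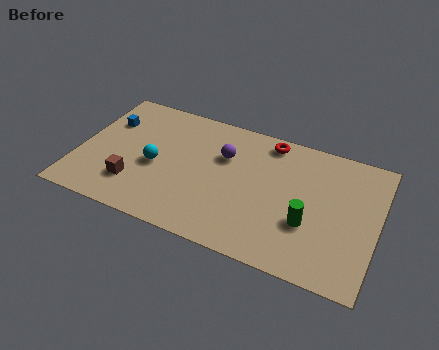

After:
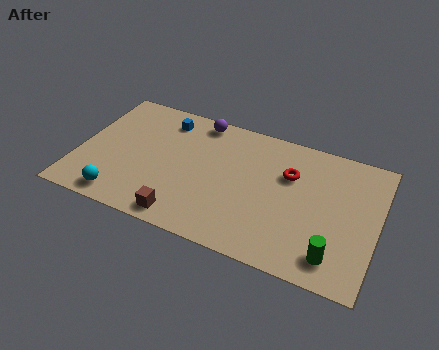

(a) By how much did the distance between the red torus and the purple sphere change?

+2.4

Before: roughly 2.8 units apart; after: 5.2. That's 2.4 units further apart.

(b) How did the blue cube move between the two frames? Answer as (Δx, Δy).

(2.8, 1.1)

The blue cube was at about (1.2, 5.9) and moved to about (4.0, 7.0).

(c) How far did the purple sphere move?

2.4

The purple sphere was near (7.2, 5.7) before and (5.7, 7.6) after, so it travelled √(1.5² + 1.9²) ≈ 2.4 units.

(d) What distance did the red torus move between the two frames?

2.2

The red torus was near (9.3, 7.5) before and (10.5, 5.7) after, so it travelled √(1.2² + 1.8²) ≈ 2.2 units.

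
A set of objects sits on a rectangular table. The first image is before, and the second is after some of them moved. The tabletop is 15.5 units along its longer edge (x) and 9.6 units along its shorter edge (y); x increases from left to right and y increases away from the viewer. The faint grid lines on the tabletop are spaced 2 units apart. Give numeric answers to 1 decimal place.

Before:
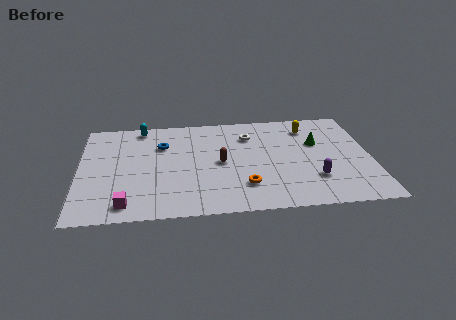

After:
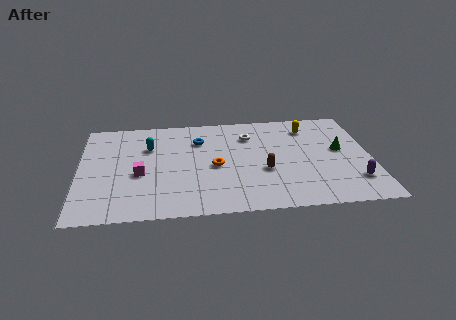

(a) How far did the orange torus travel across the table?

2.5

From (8.7, 2.4) to (7.2, 4.4), the orange torus covered √(1.5² + 2.0²) ≈ 2.5 units.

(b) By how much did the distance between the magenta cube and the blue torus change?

-1.3

Before: roughly 5.7 units apart; after: 4.4. That's 1.3 units closer together.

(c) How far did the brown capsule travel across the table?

2.5

The brown capsule moved from about (7.5, 4.7) to (9.8, 3.7), a distance of √(2.3² + 1.0²) ≈ 2.5.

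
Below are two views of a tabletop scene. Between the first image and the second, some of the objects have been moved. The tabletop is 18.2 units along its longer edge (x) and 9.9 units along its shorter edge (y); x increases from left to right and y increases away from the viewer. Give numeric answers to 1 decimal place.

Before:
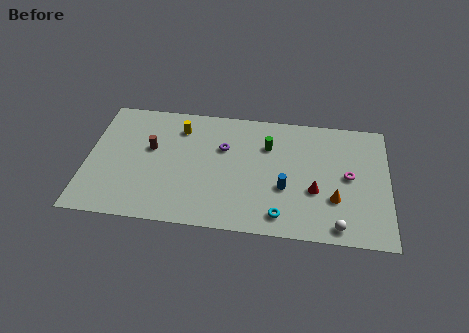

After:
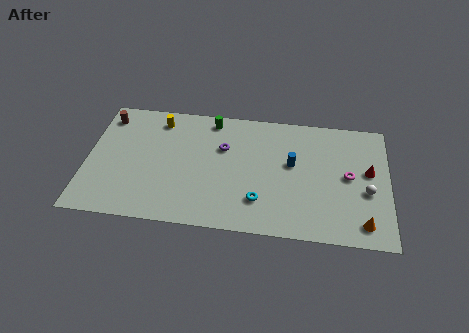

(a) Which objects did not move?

the magenta torus and the purple torus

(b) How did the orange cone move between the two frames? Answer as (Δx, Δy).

(1.7, -1.7)

The orange cone was at about (15.0, 3.2) and moved to about (16.7, 1.5).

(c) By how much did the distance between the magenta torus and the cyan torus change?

+0.5

The distance was about 5.4 in the first image and 5.9 in the second, so they moved 0.5 units further apart.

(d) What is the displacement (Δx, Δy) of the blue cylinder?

(0.4, 2.0)

The blue cylinder started near (12.0, 3.7) and ended near (12.4, 5.7).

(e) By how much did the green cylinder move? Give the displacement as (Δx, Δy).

(-3.5, 1.7)

The green cylinder was at about (10.9, 7.0) and moved to about (7.4, 8.7).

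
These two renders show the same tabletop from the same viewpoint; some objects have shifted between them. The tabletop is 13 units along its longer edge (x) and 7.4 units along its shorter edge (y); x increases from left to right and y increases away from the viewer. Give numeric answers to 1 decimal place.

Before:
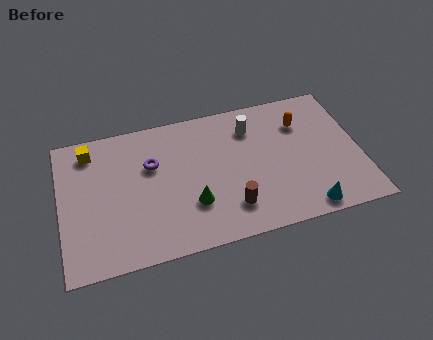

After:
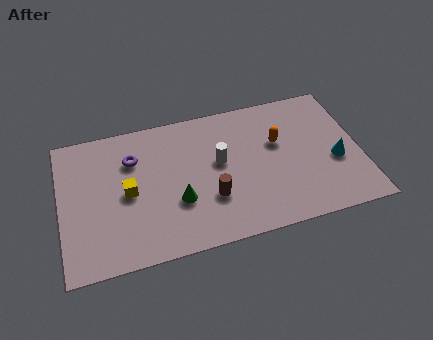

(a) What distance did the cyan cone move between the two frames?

2.7

From (10.4, 0.8) to (11.9, 3.0), the cyan cone covered √(1.5² + 2.2²) ≈ 2.7 units.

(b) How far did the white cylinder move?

2.1

The white cylinder was near (8.4, 5.7) before and (6.9, 4.2) after, so it travelled √(1.5² + 1.5²) ≈ 2.1 units.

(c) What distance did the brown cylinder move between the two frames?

1.1

From (7.2, 1.7) to (6.4, 2.4), the brown cylinder covered √(0.8² + 0.7²) ≈ 1.1 units.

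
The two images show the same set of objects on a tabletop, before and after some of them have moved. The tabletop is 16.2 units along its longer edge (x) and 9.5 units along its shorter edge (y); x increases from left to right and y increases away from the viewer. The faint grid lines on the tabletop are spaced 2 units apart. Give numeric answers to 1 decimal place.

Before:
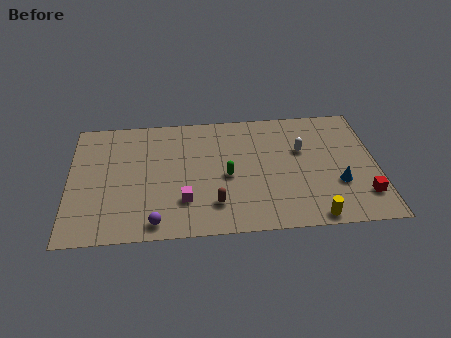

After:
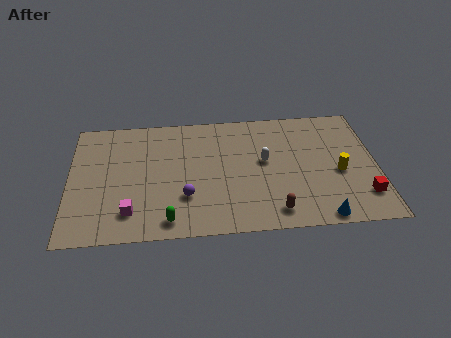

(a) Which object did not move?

the red cube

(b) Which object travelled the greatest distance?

the green capsule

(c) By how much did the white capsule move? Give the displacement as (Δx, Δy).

(-2.0, -0.7)

The white capsule was at about (12.3, 6.0) and moved to about (10.3, 5.3).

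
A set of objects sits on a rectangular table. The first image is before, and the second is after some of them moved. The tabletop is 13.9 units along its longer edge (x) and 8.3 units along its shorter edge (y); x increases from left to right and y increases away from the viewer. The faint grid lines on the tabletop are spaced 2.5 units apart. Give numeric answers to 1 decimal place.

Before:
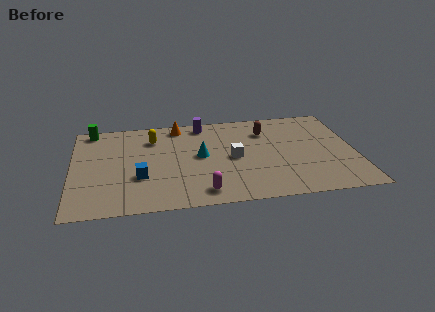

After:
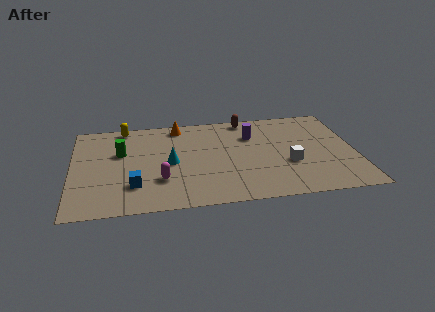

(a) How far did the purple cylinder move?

2.8

From (6.5, 7.3) to (8.9, 5.9), the purple cylinder covered √(2.4² + 1.4²) ≈ 2.8 units.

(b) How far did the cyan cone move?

1.6

The cyan cone was near (6.3, 4.4) before and (4.8, 4.0) after, so it travelled √(1.5² + 0.4²) ≈ 1.6 units.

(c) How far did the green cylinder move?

2.7

From (1.0, 7.5) to (2.4, 5.2), the green cylinder covered √(1.4² + 2.3²) ≈ 2.7 units.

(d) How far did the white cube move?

2.8

The white cube moved from about (7.9, 4.0) to (10.6, 3.1), a distance of √(2.7² + 0.9²) ≈ 2.8.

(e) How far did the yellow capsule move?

1.8

From (4.0, 6.3) to (2.6, 7.5), the yellow capsule covered √(1.4² + 1.2²) ≈ 1.8 units.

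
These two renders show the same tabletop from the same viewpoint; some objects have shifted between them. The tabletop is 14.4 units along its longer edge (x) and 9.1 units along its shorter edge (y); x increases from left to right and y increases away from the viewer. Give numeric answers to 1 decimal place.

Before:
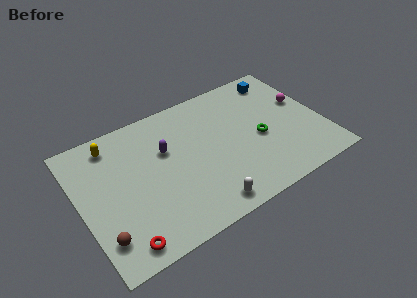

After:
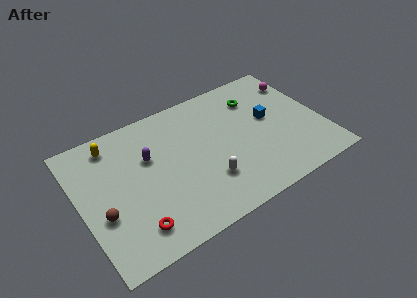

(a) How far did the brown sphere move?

1.4

The brown sphere was near (0.9, 2.0) before and (1.1, 3.4) after, so it travelled √(0.2² + 1.4²) ≈ 1.4 units.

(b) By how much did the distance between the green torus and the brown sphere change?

+0.5

Before: roughly 9.9 units apart; after: 10.4. That's 0.5 units further apart.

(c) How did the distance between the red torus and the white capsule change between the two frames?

-0.3

They were about 4.9 units apart before and 4.6 after — 0.3 units closer together.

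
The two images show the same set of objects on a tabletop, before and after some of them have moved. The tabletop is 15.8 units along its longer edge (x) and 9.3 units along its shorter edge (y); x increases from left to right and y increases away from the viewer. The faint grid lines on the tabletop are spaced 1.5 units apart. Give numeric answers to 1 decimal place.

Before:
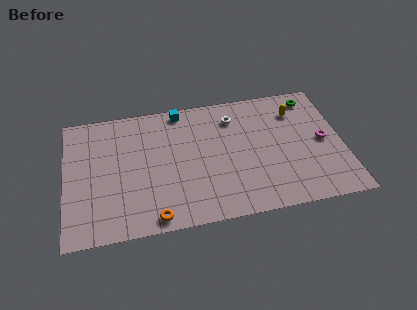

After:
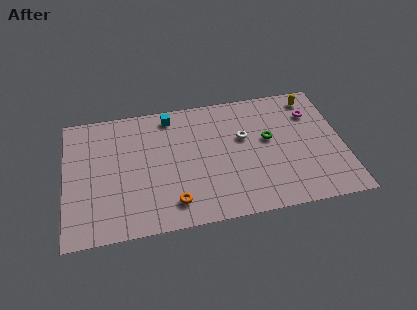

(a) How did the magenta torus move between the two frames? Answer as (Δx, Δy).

(-0.5, 2.2)

From the two frames, the magenta torus sits at roughly (14.7, 4.6) before and (14.2, 6.8) after.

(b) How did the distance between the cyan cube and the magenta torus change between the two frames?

-0.7

They were about 8.9 units apart before and 8.2 after — 0.7 units closer together.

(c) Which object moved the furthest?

the green torus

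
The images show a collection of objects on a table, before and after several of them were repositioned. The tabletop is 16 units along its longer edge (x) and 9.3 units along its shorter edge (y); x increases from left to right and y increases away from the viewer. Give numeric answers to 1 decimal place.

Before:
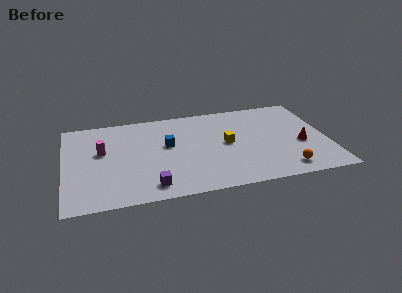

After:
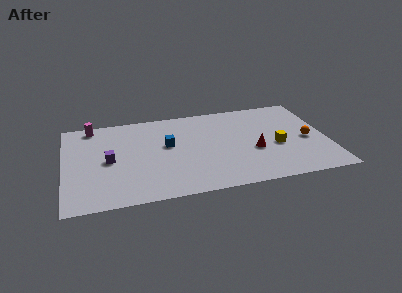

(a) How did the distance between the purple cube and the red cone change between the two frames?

-0.8

They were about 9.6 units apart before and 8.8 after — 0.8 units closer together.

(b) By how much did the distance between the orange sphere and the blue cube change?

+0.6

Before: roughly 8.0 units apart; after: 8.6. That's 0.6 units further apart.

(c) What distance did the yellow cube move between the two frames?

3.1

The yellow cube moved from about (9.9, 4.8) to (12.9, 3.9), a distance of √(3.0² + 0.9²) ≈ 3.1.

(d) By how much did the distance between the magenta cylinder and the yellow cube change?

+4.3

The distance was about 7.6 in the first image and 11.9 in the second, so they moved 4.3 units further apart.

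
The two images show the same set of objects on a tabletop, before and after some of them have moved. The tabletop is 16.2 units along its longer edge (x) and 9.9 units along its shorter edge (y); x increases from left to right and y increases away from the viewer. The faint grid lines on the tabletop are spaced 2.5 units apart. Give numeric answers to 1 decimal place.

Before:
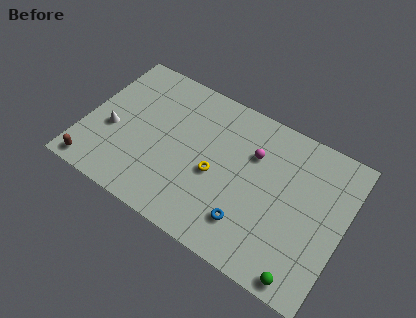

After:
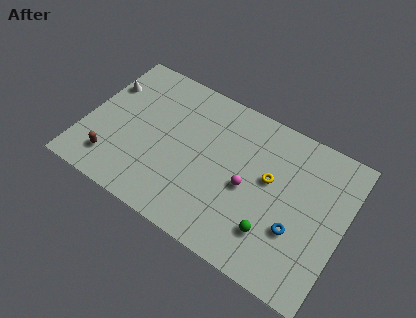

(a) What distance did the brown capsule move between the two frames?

1.4

The brown capsule moved from about (1.1, 1.0) to (2.1, 2.0), a distance of √(1.0² + 1.0²) ≈ 1.4.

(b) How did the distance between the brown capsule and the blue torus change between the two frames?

+1.8

The distance was about 9.7 in the first image and 11.5 in the second, so they moved 1.8 units further apart.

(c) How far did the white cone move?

3.0

The white cone was near (1.7, 4.0) before and (0.8, 6.9) after, so it travelled √(0.9² + 2.9²) ≈ 3.0 units.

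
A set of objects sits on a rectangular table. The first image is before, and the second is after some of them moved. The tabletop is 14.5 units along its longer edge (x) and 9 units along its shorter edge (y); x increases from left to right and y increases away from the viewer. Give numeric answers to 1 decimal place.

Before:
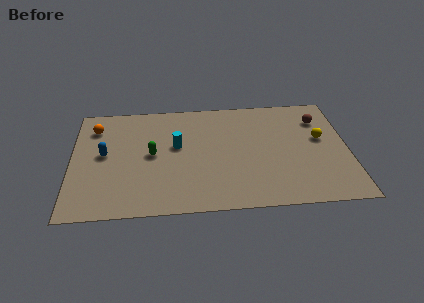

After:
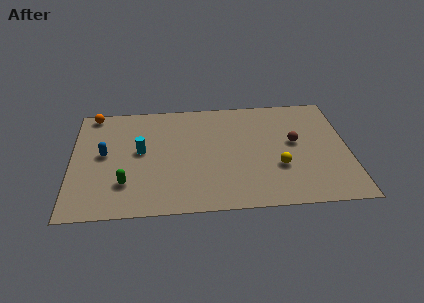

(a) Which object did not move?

the blue capsule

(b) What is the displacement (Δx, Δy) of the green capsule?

(-1.4, -2.2)

The green capsule started near (4.2, 4.6) and ended near (2.8, 2.4).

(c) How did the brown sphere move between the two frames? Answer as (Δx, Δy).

(-1.4, -1.8)

The brown sphere started near (13.1, 6.8) and ended near (11.7, 5.0).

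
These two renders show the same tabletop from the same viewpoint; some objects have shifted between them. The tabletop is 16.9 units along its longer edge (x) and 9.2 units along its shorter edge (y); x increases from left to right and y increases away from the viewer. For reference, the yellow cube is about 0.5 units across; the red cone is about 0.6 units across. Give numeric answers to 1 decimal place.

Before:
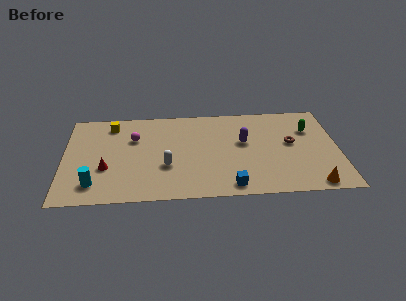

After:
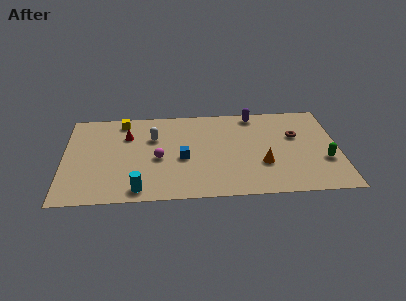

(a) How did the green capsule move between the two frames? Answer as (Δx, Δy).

(0.8, -3.2)

The green capsule was at about (15.2, 6.4) and moved to about (16.0, 3.2).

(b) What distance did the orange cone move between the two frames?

3.7

The orange cone moved from about (15.2, 0.9) to (12.2, 3.1), a distance of √(3.0² + 2.2²) ≈ 3.7.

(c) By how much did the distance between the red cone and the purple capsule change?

-0.7

They were about 8.8 units apart before and 8.1 after — 0.7 units closer together.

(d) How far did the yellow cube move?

0.8

The yellow cube was near (2.9, 7.7) before and (3.6, 8.0) after, so it travelled √(0.7² + 0.3²) ≈ 0.8 units.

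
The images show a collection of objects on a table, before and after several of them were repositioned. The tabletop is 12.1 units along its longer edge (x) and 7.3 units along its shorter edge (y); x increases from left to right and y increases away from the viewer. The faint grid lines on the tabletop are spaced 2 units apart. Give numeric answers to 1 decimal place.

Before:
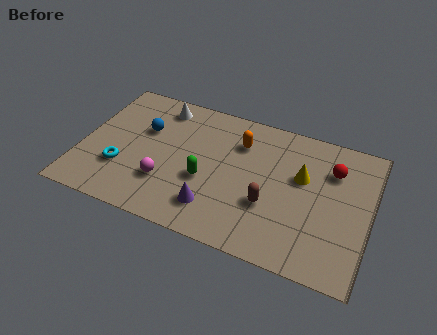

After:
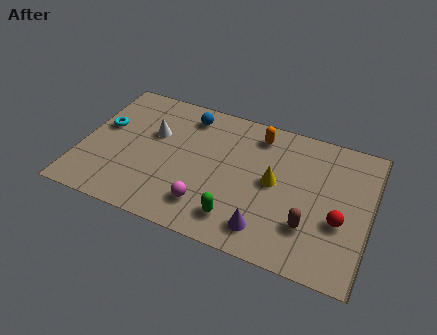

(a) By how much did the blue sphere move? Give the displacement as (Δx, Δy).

(1.7, 1.4)

The blue sphere started near (2.5, 4.7) and ended near (4.2, 6.1).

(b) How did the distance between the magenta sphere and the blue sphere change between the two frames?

+1.9

The distance was about 2.8 in the first image and 4.7 in the second, so they moved 1.9 units further apart.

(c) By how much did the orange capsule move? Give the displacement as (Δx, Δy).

(0.7, 0.7)

The orange capsule was at about (6.5, 5.4) and moved to about (7.2, 6.1).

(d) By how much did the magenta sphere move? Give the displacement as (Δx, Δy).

(1.8, -0.6)

From the two frames, the magenta sphere sits at roughly (3.7, 2.2) before and (5.5, 1.6) after.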